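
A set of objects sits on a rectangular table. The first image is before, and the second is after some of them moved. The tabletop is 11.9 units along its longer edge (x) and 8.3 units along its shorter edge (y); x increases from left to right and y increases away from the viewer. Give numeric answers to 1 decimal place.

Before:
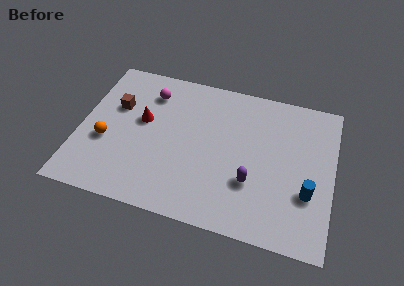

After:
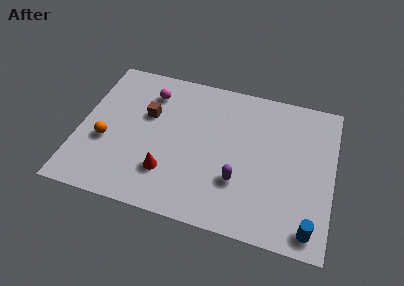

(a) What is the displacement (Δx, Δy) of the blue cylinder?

(0.2, -1.8)

From the two frames, the blue cylinder sits at roughly (10.8, 2.8) before and (11.0, 1.0) after.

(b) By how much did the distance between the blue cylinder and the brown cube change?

-0.6

The distance was about 9.5 in the first image and 8.9 in the second, so they moved 0.6 units closer together.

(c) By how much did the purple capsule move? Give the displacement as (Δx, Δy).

(-0.6, -0.1)

The purple capsule started near (8.2, 2.7) and ended near (7.6, 2.6).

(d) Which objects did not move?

the magenta sphere and the orange sphere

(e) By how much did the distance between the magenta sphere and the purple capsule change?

-0.4

Before: roughly 6.4 units apart; after: 6.0. That's 0.4 units closer together.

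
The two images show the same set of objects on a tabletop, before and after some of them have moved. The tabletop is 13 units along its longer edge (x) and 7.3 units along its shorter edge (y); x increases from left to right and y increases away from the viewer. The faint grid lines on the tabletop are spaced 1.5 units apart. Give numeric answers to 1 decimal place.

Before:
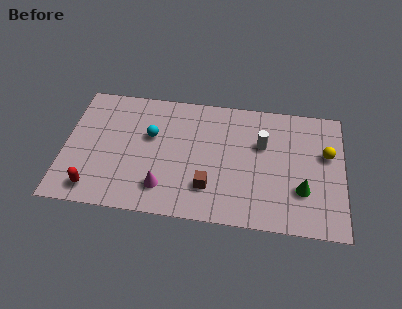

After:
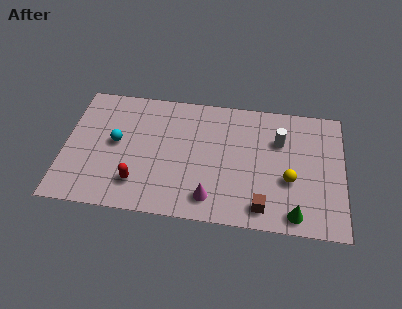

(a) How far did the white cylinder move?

0.9

From (9.2, 4.7) to (10.0, 5.0), the white cylinder covered √(0.8² + 0.3²) ≈ 0.9 units.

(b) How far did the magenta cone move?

2.2

From (4.7, 1.6) to (6.9, 1.3), the magenta cone covered √(2.2² + 0.3²) ≈ 2.2 units.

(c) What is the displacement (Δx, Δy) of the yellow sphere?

(-1.7, -1.7)

The yellow sphere was at about (12.2, 4.5) and moved to about (10.5, 2.8).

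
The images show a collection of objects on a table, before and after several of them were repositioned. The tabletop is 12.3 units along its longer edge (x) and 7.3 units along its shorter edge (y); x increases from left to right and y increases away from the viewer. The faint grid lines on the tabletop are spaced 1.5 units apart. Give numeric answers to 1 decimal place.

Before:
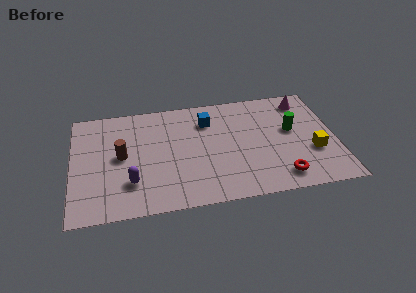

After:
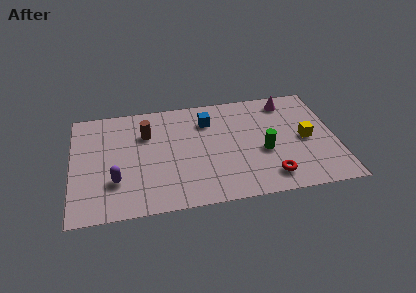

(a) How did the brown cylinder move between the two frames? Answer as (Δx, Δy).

(1.2, 1.3)

From the two frames, the brown cylinder sits at roughly (2.3, 3.8) before and (3.5, 5.1) after.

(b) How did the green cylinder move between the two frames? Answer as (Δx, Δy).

(-1.4, -1.2)

The green cylinder started near (10.3, 4.2) and ended near (8.9, 3.0).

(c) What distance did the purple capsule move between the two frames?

0.7

The purple capsule was near (2.7, 2.0) before and (2.0, 2.2) after, so it travelled √(0.7² + 0.2²) ≈ 0.7 units.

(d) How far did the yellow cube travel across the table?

0.9

The yellow cube moved from about (11.2, 2.6) to (10.9, 3.5), a distance of √(0.3² + 0.9²) ≈ 0.9.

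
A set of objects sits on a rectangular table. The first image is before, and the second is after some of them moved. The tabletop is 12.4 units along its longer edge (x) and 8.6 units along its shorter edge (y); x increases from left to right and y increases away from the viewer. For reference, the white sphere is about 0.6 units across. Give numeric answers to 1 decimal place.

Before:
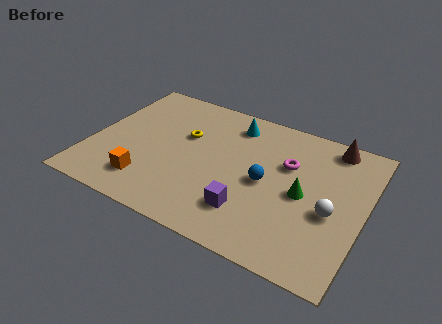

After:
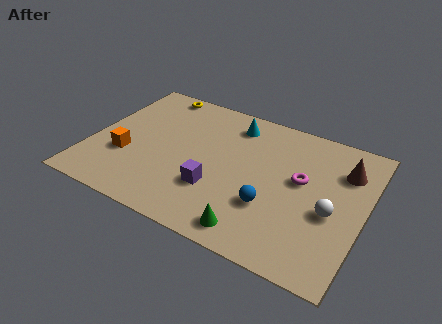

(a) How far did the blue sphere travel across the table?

1.4

The blue sphere was near (8.0, 4.1) before and (8.4, 2.8) after, so it travelled √(0.4² + 1.3²) ≈ 1.4 units.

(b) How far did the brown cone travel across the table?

1.5

The brown cone was near (10.6, 7.6) before and (11.3, 6.3) after, so it travelled √(0.7² + 1.3²) ≈ 1.5 units.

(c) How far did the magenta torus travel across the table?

1.0

The magenta torus was near (8.8, 5.6) before and (9.5, 4.9) after, so it travelled √(0.7² + 0.7²) ≈ 1.0 units.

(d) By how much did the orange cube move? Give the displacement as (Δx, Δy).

(-1.2, 1.2)

The orange cube was at about (2.9, 1.8) and moved to about (1.7, 3.0).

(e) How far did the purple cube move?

1.7

The purple cube was near (7.5, 2.1) before and (5.9, 2.7) after, so it travelled √(1.6² + 0.6²) ≈ 1.7 units.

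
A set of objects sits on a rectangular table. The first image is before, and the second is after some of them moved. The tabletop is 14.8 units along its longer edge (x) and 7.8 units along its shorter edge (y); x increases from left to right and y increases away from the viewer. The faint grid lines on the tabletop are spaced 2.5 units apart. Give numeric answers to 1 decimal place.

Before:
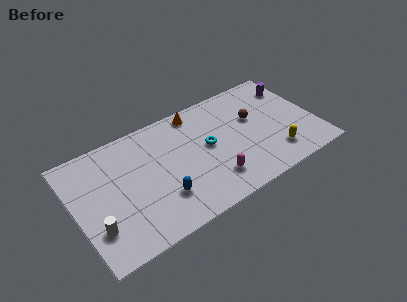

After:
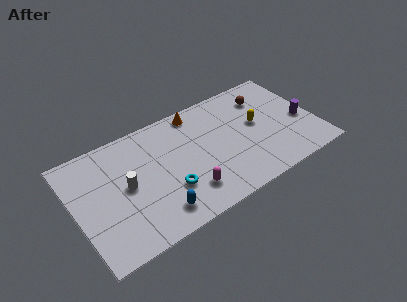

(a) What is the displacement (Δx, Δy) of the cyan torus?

(-2.7, -1.7)

The cyan torus was at about (8.2, 4.2) and moved to about (5.5, 2.5).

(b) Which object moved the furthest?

the cyan torus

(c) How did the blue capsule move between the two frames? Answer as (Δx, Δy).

(-0.4, -0.8)

From the two frames, the blue capsule sits at roughly (5.0, 2.2) before and (4.6, 1.4) after.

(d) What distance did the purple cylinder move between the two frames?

2.7

The purple cylinder moved from about (13.9, 6.0) to (14.0, 3.3), a distance of √(0.1² + 2.7²) ≈ 2.7.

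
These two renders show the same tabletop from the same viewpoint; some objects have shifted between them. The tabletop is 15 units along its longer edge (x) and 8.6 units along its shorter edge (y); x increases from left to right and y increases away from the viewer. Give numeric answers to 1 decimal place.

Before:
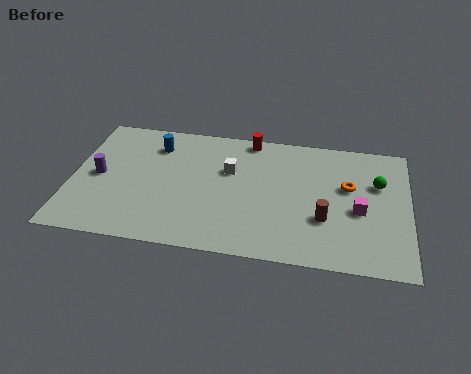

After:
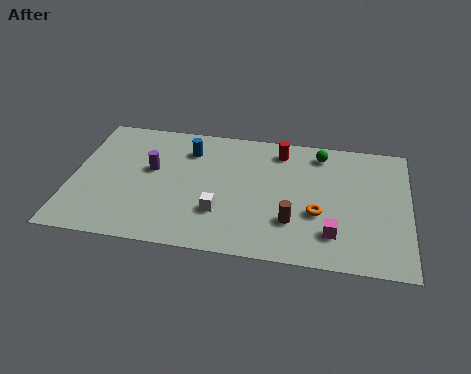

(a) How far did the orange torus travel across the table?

2.4

The orange torus was near (12.3, 5.2) before and (11.0, 3.2) after, so it travelled √(1.3² + 2.0²) ≈ 2.4 units.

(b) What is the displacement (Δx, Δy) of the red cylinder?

(1.4, -0.6)

The red cylinder started near (7.8, 7.8) and ended near (9.2, 7.2).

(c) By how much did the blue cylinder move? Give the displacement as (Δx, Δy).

(1.5, -0.1)

The blue cylinder was at about (3.6, 6.7) and moved to about (5.1, 6.6).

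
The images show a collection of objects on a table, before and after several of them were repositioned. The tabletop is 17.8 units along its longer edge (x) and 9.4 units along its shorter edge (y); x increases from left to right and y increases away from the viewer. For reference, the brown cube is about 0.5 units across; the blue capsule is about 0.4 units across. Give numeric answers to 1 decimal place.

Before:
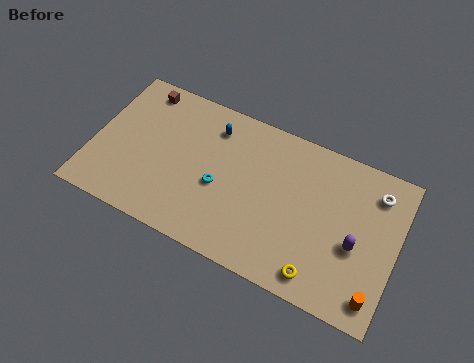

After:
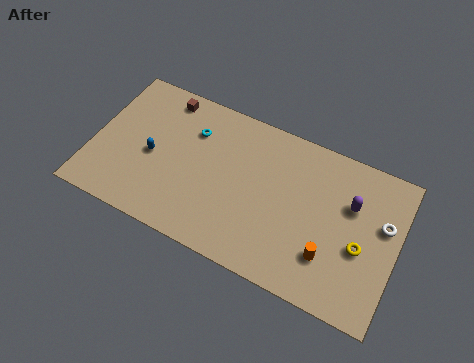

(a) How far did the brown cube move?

1.4

The brown cube moved from about (2.3, 8.2) to (3.7, 8.2), a distance of √(1.4² + 0.0²) ≈ 1.4.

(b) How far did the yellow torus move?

3.3

The yellow torus was near (13.7, 1.3) before and (15.8, 3.9) after, so it travelled √(2.1² + 2.6²) ≈ 3.3 units.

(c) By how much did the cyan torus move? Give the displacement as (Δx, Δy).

(-1.9, 2.8)

The cyan torus was at about (7.5, 4.0) and moved to about (5.6, 6.8).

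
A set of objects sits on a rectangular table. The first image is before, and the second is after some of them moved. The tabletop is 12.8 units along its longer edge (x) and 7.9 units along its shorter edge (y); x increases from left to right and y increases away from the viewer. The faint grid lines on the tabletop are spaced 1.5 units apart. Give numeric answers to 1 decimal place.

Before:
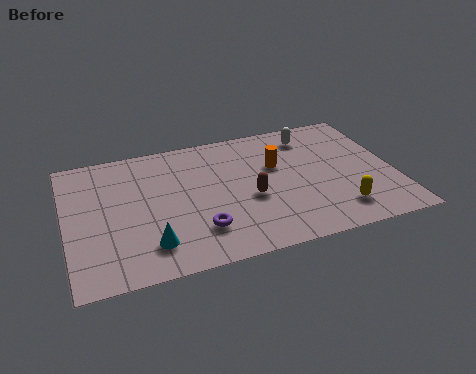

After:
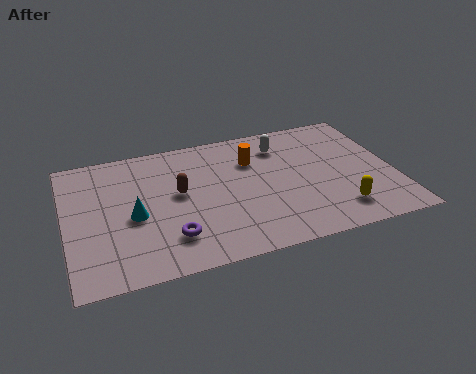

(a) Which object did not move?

the yellow capsule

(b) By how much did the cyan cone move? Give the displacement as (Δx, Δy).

(-0.5, 1.8)

The cyan cone started near (3.1, 1.7) and ended near (2.6, 3.5).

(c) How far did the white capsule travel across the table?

1.2

From (9.8, 6.5) to (8.6, 6.2), the white capsule covered √(1.2² + 0.3²) ≈ 1.2 units.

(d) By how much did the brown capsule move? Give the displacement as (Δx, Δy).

(-2.7, 1.1)

The brown capsule started near (7.1, 3.3) and ended near (4.4, 4.4).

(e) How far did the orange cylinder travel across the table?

1.1

The orange cylinder moved from about (8.3, 5.0) to (7.4, 5.6), a distance of √(0.9² + 0.6²) ≈ 1.1.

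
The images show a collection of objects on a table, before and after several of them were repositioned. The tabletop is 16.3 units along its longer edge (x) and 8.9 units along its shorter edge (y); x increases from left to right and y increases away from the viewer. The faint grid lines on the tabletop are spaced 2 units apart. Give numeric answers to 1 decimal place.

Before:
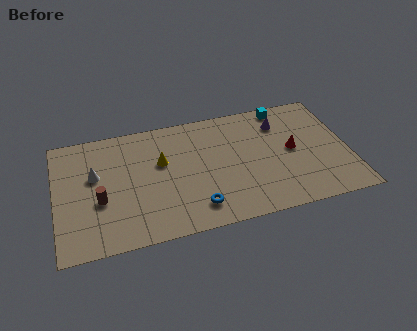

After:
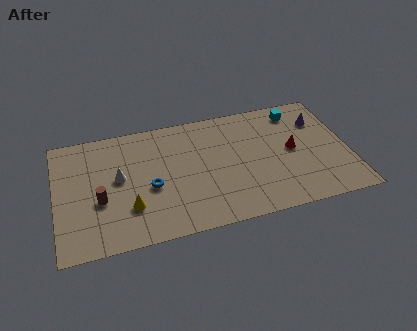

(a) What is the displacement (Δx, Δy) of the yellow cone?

(-1.9, -2.9)

From the two frames, the yellow cone sits at roughly (5.9, 5.5) before and (4.0, 2.6) after.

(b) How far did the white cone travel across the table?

1.4

The white cone moved from about (2.2, 5.4) to (3.5, 4.9), a distance of √(1.3² + 0.5²) ≈ 1.4.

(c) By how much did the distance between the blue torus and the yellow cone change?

-2.5

The distance was about 4.2 in the first image and 1.7 in the second, so they moved 2.5 units closer together.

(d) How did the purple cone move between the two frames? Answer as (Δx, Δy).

(2.2, -0.3)

From the two frames, the purple cone sits at roughly (12.7, 6.8) before and (14.9, 6.5) after.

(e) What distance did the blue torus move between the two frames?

3.2

From (7.6, 1.7) to (5.2, 3.8), the blue torus covered √(2.4² + 2.1²) ≈ 3.2 units.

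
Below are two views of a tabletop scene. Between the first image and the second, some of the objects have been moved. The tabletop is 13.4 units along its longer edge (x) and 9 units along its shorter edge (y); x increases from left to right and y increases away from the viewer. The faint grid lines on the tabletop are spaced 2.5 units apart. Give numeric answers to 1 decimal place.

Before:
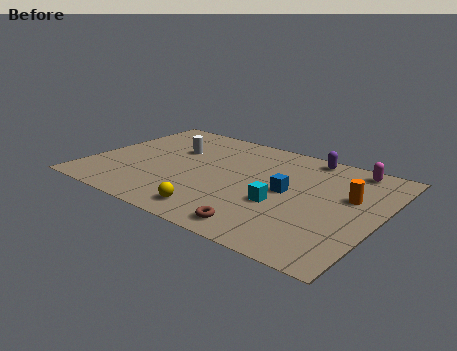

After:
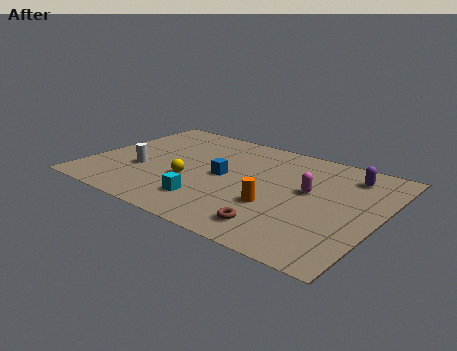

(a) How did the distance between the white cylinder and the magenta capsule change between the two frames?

-0.6

The distance was about 8.4 in the first image and 7.8 in the second, so they moved 0.6 units closer together.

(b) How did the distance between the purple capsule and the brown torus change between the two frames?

-0.8

They were about 7.0 units apart before and 6.2 after — 0.8 units closer together.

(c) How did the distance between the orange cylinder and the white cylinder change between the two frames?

-2.0

They were about 8.4 units apart before and 6.4 after — 2.0 units closer together.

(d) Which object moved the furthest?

the orange cylinder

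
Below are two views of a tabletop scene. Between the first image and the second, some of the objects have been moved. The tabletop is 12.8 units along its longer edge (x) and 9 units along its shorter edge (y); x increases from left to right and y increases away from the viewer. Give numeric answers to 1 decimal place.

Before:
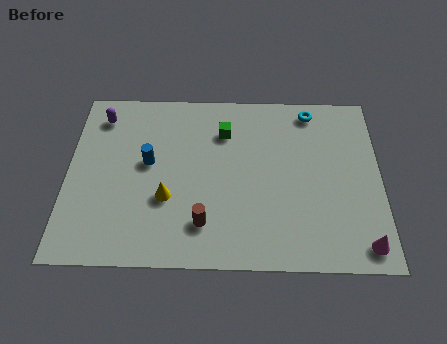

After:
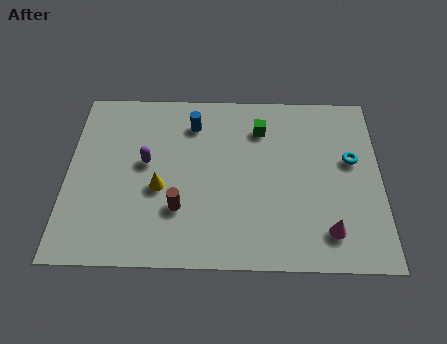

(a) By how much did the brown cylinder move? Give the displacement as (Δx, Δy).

(-1.0, 0.7)

The brown cylinder was at about (5.6, 2.0) and moved to about (4.6, 2.7).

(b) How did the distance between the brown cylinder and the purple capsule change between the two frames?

-4.2

They were about 6.9 units apart before and 2.7 after — 4.2 units closer together.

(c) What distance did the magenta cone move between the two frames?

1.5

The magenta cone was near (12.0, 1.1) before and (10.6, 1.7) after, so it travelled √(1.4² + 0.6²) ≈ 1.5 units.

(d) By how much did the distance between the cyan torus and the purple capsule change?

-0.3

They were about 8.7 units apart before and 8.4 after — 0.3 units closer together.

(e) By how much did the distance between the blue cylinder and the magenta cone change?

-1.8

The distance was about 9.5 in the first image and 7.7 in the second, so they moved 1.8 units closer together.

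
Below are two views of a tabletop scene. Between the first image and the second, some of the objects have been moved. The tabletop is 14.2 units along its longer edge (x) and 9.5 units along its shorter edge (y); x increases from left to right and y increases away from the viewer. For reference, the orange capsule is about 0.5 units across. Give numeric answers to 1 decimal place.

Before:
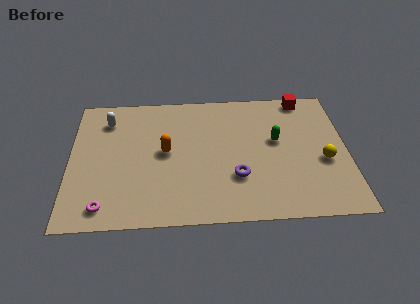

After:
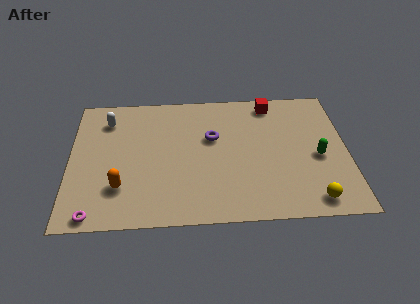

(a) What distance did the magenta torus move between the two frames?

0.7

The magenta torus moved from about (1.8, 1.3) to (1.3, 0.8), a distance of √(0.5² + 0.5²) ≈ 0.7.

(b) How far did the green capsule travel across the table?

2.5

From (10.6, 5.5) to (12.7, 4.2), the green capsule covered √(2.1² + 1.3²) ≈ 2.5 units.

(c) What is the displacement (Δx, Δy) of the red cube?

(-1.7, -0.3)

From the two frames, the red cube sits at roughly (12.1, 8.6) before and (10.4, 8.3) after.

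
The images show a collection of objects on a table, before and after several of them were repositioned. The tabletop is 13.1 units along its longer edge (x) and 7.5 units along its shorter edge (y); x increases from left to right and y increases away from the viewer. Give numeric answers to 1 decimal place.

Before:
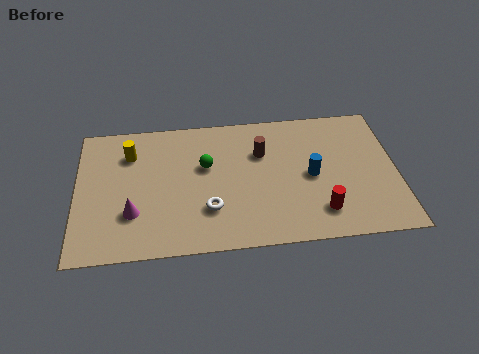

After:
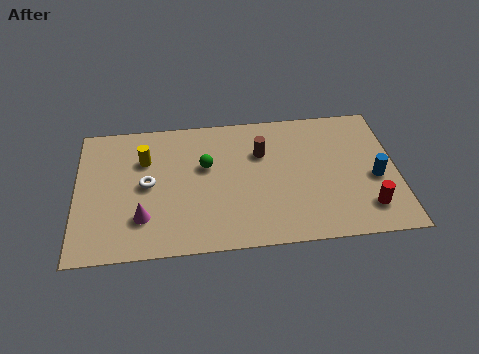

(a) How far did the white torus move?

3.0

The white torus was near (5.4, 2.2) before and (2.9, 3.8) after, so it travelled √(2.5² + 1.6²) ≈ 3.0 units.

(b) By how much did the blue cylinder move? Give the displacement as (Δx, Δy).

(2.6, -0.4)

From the two frames, the blue cylinder sits at roughly (9.6, 3.6) before and (12.2, 3.2) after.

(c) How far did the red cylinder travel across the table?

1.9

The red cylinder was near (9.9, 1.6) before and (11.8, 1.6) after, so it travelled √(1.9² + 0.0²) ≈ 1.9 units.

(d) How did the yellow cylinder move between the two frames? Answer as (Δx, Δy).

(0.6, -0.4)

The yellow cylinder started near (2.2, 5.6) and ended near (2.8, 5.2).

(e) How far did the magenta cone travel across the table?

0.5

The magenta cone moved from about (2.3, 2.3) to (2.7, 2.0), a distance of √(0.4² + 0.3²) ≈ 0.5.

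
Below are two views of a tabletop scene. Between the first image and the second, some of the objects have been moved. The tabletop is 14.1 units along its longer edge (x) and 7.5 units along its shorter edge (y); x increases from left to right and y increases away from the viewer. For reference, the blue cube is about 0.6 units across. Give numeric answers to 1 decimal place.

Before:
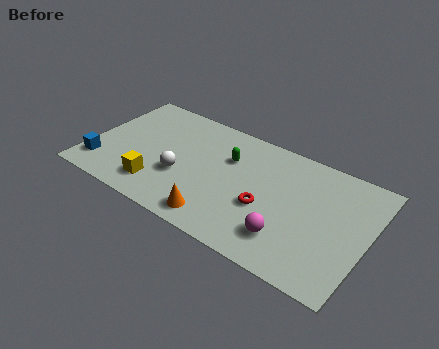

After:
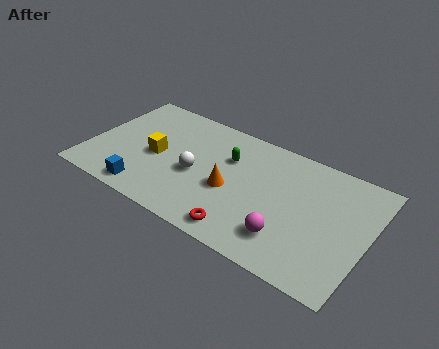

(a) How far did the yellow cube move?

1.9

From (3.8, 1.6) to (3.4, 3.5), the yellow cube covered √(0.4² + 1.9²) ≈ 1.9 units.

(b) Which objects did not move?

the magenta sphere and the green capsule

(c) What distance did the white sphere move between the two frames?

0.9

The white sphere moved from about (4.8, 2.8) to (5.5, 3.3), a distance of √(0.7² + 0.5²) ≈ 0.9.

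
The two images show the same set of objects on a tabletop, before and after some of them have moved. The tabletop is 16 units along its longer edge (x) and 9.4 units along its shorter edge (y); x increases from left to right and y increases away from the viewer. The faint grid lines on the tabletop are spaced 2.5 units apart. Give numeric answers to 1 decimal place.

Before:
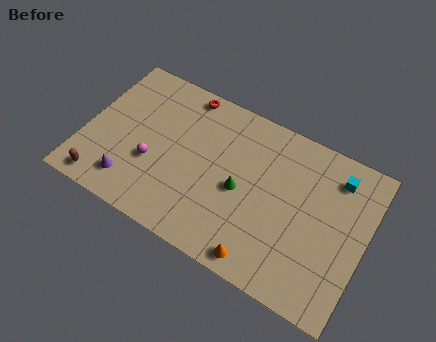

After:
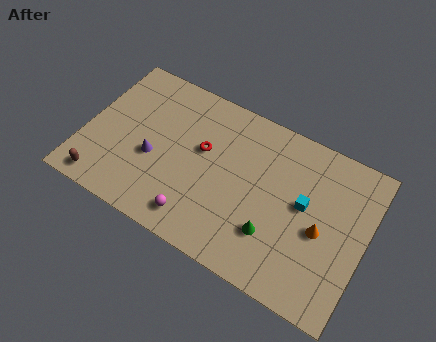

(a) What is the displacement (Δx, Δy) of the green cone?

(2.1, -1.6)

The green cone was at about (9.0, 4.3) and moved to about (11.1, 2.7).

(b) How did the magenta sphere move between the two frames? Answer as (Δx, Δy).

(2.9, -2.0)

From the two frames, the magenta sphere sits at roughly (4.0, 3.5) before and (6.9, 1.5) after.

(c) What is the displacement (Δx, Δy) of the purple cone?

(1.0, 2.0)

The purple cone started near (3.0, 1.8) and ended near (4.0, 3.8).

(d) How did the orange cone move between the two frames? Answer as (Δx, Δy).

(2.9, 3.2)

The orange cone was at about (10.7, 1.0) and moved to about (13.6, 4.2).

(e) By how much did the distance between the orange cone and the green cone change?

-0.8

They were about 3.7 units apart before and 2.9 after — 0.8 units closer together.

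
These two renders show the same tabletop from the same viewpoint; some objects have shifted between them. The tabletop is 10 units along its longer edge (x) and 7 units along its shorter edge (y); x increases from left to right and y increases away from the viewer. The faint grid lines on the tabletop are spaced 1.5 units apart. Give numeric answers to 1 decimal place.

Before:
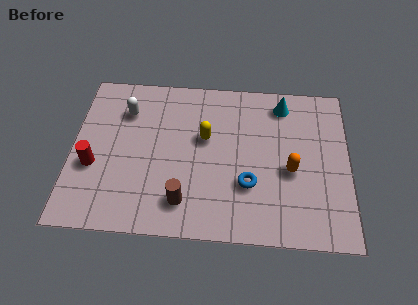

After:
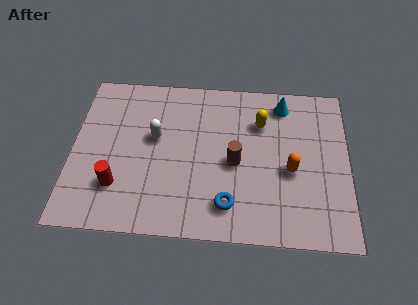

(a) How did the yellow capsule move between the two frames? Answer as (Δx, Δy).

(2.0, 0.8)

The yellow capsule was at about (4.8, 4.2) and moved to about (6.8, 5.0).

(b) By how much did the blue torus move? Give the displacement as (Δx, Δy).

(-0.7, -0.9)

The blue torus started near (6.4, 2.3) and ended near (5.7, 1.4).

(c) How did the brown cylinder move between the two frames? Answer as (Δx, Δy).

(1.8, 1.8)

The brown cylinder was at about (4.1, 1.4) and moved to about (5.9, 3.2).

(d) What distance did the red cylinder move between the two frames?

1.2

The red cylinder was near (0.8, 2.7) before and (1.7, 1.9) after, so it travelled √(0.9² + 0.8²) ≈ 1.2 units.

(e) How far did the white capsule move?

1.6

The white capsule was near (1.9, 5.2) before and (3.0, 4.1) after, so it travelled √(1.1² + 1.1²) ≈ 1.6 units.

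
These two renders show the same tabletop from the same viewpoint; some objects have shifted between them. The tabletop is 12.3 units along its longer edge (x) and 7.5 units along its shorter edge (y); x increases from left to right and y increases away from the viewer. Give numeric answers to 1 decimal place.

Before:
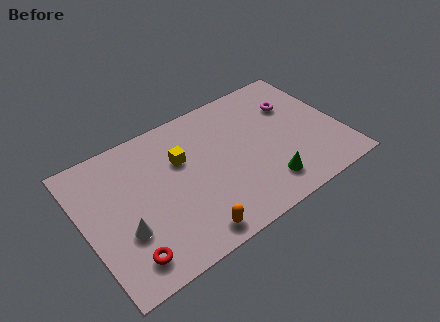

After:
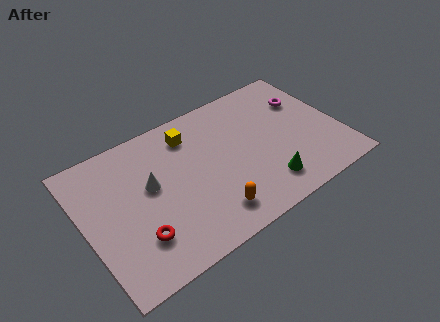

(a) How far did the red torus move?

0.9

The red torus was near (1.6, 1.3) before and (2.2, 2.0) after, so it travelled √(0.6² + 0.7²) ≈ 0.9 units.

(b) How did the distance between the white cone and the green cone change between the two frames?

-0.9

They were about 6.7 units apart before and 5.8 after — 0.9 units closer together.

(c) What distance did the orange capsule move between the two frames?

1.2

From (4.5, 0.9) to (5.6, 1.4), the orange capsule covered √(1.1² + 0.5²) ≈ 1.2 units.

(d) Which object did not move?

the green cone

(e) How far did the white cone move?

2.3

The white cone moved from about (1.7, 2.6) to (3.2, 4.3), a distance of √(1.5² + 1.7²) ≈ 2.3.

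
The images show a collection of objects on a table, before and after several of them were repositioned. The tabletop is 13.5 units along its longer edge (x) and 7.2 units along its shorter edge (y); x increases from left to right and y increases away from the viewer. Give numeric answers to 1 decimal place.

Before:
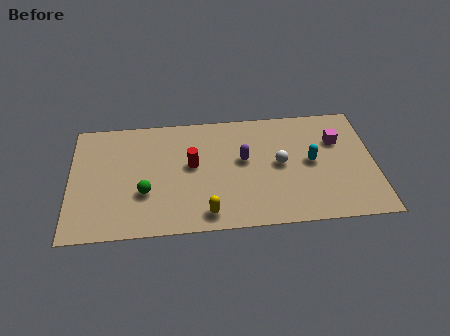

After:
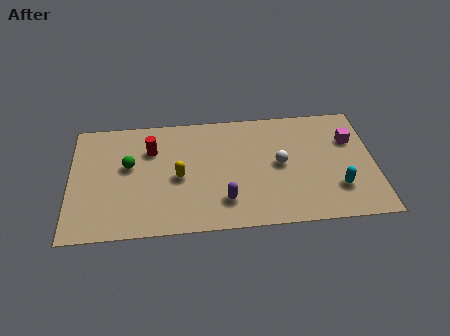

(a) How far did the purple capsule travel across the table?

2.6

From (7.7, 4.1) to (6.8, 1.7), the purple capsule covered √(0.9² + 2.4²) ≈ 2.6 units.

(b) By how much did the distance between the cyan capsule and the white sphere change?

+1.6

The distance was about 1.4 in the first image and 3.0 in the second, so they moved 1.6 units further apart.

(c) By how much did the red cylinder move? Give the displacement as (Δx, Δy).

(-1.8, 1.1)

The red cylinder started near (5.4, 4.0) and ended near (3.6, 5.1).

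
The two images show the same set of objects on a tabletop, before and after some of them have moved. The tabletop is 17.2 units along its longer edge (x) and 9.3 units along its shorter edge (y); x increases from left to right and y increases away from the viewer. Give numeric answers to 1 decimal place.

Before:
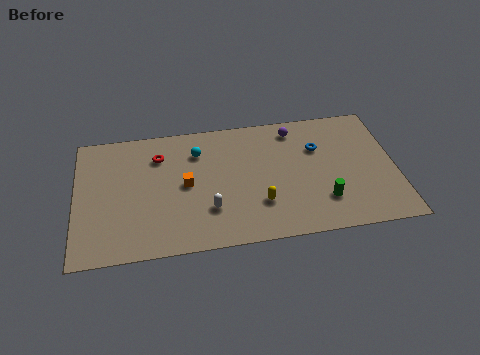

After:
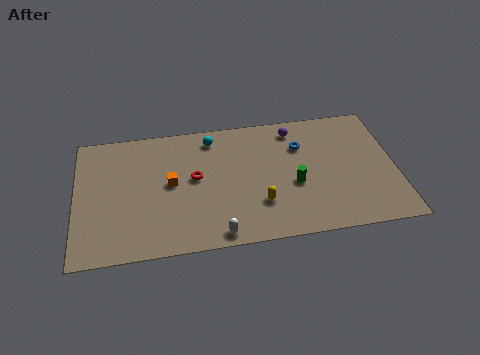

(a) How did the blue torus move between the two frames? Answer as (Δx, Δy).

(-0.9, 0.3)

The blue torus started near (13.1, 6.3) and ended near (12.2, 6.6).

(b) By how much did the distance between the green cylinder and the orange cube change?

-1.0

Before: roughly 7.7 units apart; after: 6.7. That's 1.0 units closer together.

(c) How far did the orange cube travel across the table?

0.8

The orange cube moved from about (5.9, 4.7) to (5.1, 4.9), a distance of √(0.8² + 0.2²) ≈ 0.8.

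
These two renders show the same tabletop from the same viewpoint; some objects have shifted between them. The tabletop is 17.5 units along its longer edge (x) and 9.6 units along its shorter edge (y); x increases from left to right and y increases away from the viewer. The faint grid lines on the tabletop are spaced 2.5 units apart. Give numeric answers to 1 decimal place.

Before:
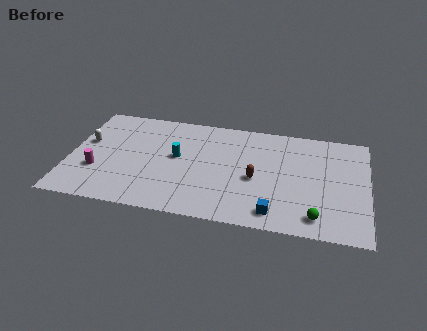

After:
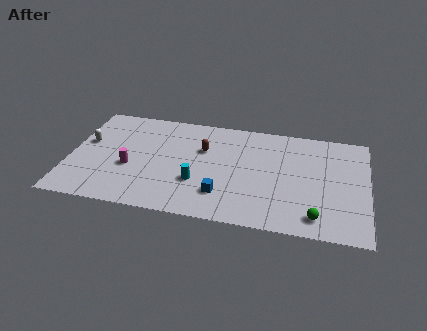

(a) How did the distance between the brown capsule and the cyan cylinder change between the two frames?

-1.7

The distance was about 4.8 in the first image and 3.1 in the second, so they moved 1.7 units closer together.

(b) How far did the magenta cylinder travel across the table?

2.0

The magenta cylinder was near (1.7, 3.2) before and (3.6, 3.8) after, so it travelled √(1.9² + 0.6²) ≈ 2.0 units.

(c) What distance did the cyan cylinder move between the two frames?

2.5

The cyan cylinder moved from about (6.3, 5.3) to (7.6, 3.2), a distance of √(1.3² + 2.1²) ≈ 2.5.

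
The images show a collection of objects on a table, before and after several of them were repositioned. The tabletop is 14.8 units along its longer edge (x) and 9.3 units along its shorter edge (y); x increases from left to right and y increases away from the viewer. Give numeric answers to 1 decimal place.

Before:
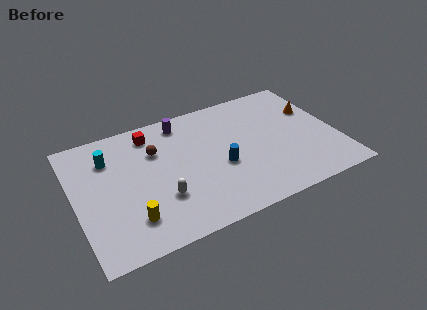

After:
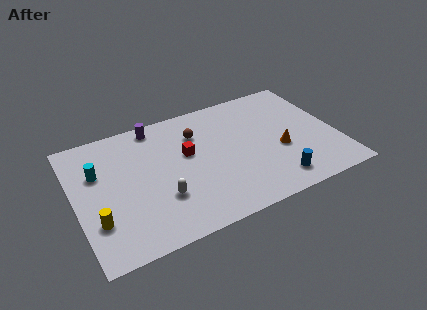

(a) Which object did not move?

the white capsule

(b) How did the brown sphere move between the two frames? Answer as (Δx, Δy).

(2.4, 0.4)

The brown sphere started near (4.7, 6.4) and ended near (7.1, 6.8).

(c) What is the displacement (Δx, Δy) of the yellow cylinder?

(-1.8, 0.6)

The yellow cylinder started near (2.8, 2.1) and ended near (1.0, 2.7).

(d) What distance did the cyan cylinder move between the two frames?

1.1

The cyan cylinder was near (2.1, 6.9) before and (1.4, 6.1) after, so it travelled √(0.7² + 0.8²) ≈ 1.1 units.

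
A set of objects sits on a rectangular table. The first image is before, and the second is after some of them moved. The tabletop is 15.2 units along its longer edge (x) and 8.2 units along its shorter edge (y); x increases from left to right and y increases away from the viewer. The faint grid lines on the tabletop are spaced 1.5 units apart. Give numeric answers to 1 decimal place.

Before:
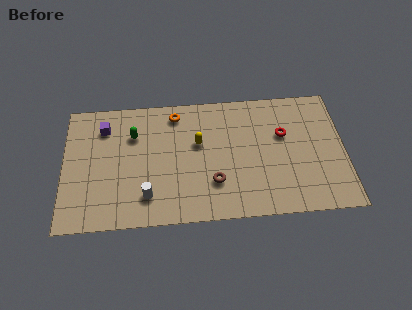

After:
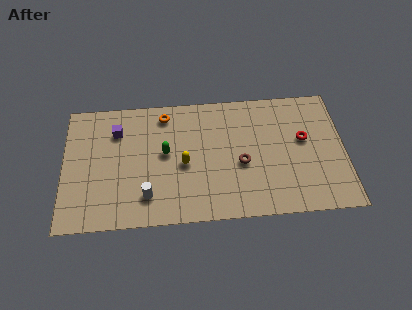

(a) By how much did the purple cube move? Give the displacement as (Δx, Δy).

(0.7, -0.3)

From the two frames, the purple cube sits at roughly (2.2, 6.4) before and (2.9, 6.1) after.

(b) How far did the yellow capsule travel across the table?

1.5

From (7.3, 5.0) to (6.5, 3.7), the yellow capsule covered √(0.8² + 1.3²) ≈ 1.5 units.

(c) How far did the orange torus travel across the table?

0.6

From (6.1, 7.0) to (5.5, 7.0), the orange torus covered √(0.6² + 0.0²) ≈ 0.6 units.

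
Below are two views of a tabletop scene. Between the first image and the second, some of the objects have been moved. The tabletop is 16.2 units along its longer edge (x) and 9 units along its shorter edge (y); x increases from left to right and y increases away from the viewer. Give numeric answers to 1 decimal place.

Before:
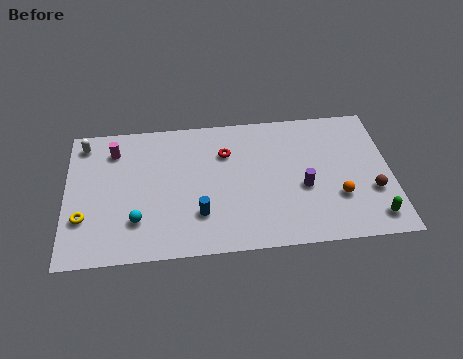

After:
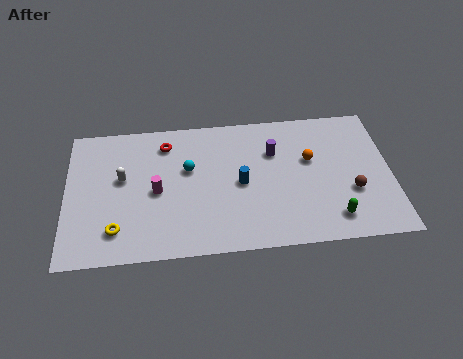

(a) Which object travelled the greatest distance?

the cyan sphere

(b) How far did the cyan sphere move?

4.0

From (3.5, 2.4) to (6.1, 5.5), the cyan sphere covered √(2.6² + 3.1²) ≈ 4.0 units.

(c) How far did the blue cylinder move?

2.8

From (6.6, 2.5) to (8.7, 4.3), the blue cylinder covered √(2.1² + 1.8²) ≈ 2.8 units.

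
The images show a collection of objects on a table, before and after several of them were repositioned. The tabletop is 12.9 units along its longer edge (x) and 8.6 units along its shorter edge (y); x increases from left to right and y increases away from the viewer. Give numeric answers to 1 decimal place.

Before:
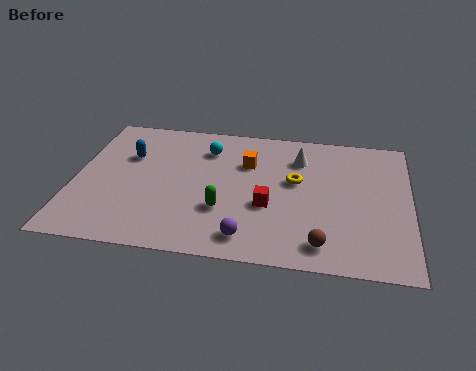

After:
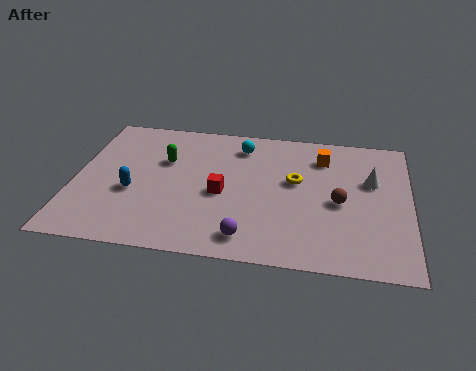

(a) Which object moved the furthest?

the green capsule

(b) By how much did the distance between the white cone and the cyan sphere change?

+1.7

They were about 3.6 units apart before and 5.3 after — 1.7 units further apart.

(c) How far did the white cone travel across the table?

3.0

The white cone was near (8.6, 6.5) before and (11.4, 5.4) after, so it travelled √(2.8² + 1.1²) ≈ 3.0 units.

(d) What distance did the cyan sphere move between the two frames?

1.4

The cyan sphere was near (5.0, 6.6) before and (6.3, 7.0) after, so it travelled √(1.3² + 0.4²) ≈ 1.4 units.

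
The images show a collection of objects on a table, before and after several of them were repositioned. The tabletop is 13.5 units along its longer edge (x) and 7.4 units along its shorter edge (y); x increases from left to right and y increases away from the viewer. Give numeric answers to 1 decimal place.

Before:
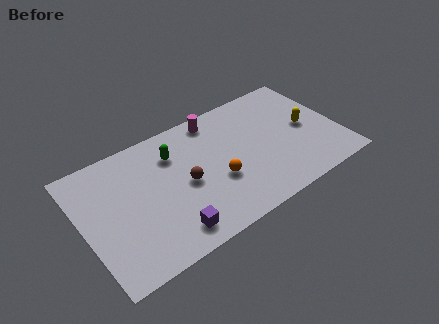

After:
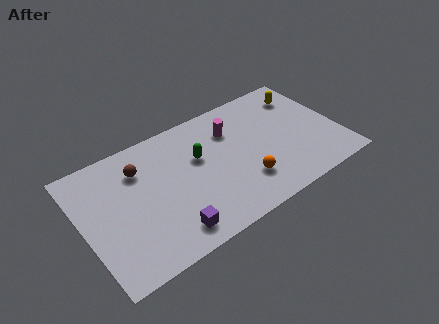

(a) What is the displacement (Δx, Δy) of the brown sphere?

(-2.1, 2.0)

The brown sphere was at about (5.3, 3.5) and moved to about (3.2, 5.5).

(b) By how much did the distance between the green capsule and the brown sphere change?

+1.1

Before: roughly 2.0 units apart; after: 3.1. That's 1.1 units further apart.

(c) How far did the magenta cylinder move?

1.3

The magenta cylinder was near (7.4, 6.5) before and (8.1, 5.4) after, so it travelled √(0.7² + 1.1²) ≈ 1.3 units.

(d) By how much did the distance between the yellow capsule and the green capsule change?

-1.1

Before: roughly 7.1 units apart; after: 6.0. That's 1.1 units closer together.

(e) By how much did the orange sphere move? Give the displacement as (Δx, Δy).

(1.3, -0.8)

The orange sphere was at about (6.9, 2.8) and moved to about (8.2, 2.0).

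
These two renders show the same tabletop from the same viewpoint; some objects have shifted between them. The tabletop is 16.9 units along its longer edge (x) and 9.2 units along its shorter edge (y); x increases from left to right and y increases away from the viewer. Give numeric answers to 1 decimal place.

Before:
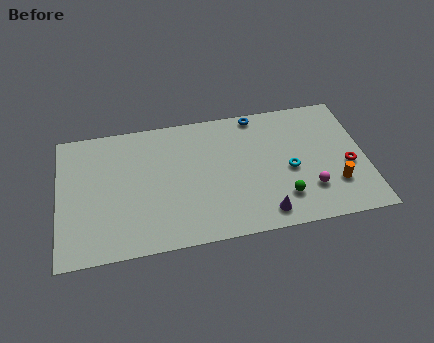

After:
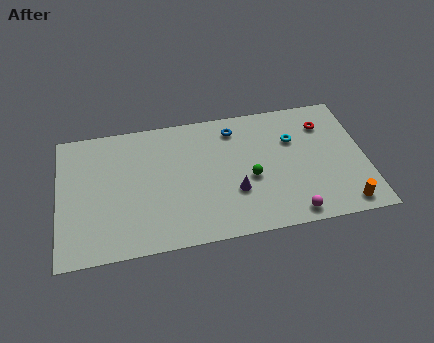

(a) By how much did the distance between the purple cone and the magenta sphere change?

+0.8

The distance was about 2.9 in the first image and 3.7 in the second, so they moved 0.8 units further apart.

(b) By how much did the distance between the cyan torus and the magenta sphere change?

+3.3

The distance was about 1.9 in the first image and 5.2 in the second, so they moved 3.3 units further apart.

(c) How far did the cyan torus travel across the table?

2.1

The cyan torus was near (12.7, 4.1) before and (13.0, 6.2) after, so it travelled √(0.3² + 2.1²) ≈ 2.1 units.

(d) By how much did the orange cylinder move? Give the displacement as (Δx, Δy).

(0.4, -1.5)

The orange cylinder started near (15.1, 2.6) and ended near (15.5, 1.1).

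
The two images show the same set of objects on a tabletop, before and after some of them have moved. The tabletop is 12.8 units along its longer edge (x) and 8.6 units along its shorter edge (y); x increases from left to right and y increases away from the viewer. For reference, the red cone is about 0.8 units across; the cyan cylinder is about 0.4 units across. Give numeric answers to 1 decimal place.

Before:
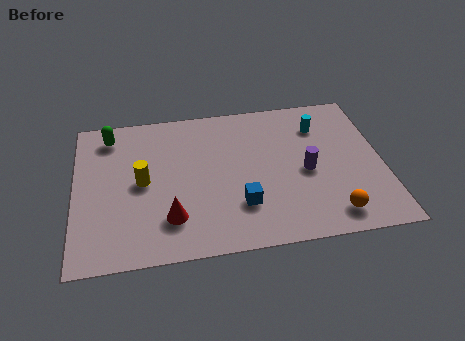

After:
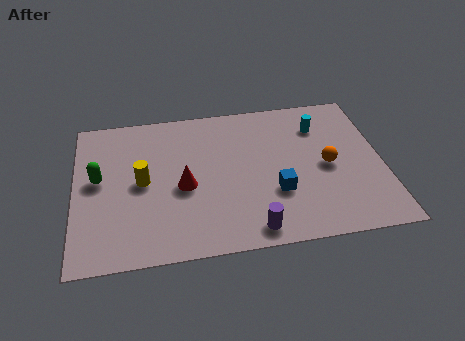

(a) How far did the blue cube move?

1.6

The blue cube moved from about (6.8, 2.4) to (8.3, 2.9), a distance of √(1.5² + 0.5²) ≈ 1.6.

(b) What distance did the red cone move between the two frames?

1.8

The red cone was near (3.9, 2.1) before and (4.5, 3.8) after, so it travelled √(0.6² + 1.7²) ≈ 1.8 units.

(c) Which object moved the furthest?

the purple cylinder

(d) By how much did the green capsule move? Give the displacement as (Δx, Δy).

(-0.5, -2.5)

The green capsule was at about (1.5, 7.2) and moved to about (1.0, 4.7).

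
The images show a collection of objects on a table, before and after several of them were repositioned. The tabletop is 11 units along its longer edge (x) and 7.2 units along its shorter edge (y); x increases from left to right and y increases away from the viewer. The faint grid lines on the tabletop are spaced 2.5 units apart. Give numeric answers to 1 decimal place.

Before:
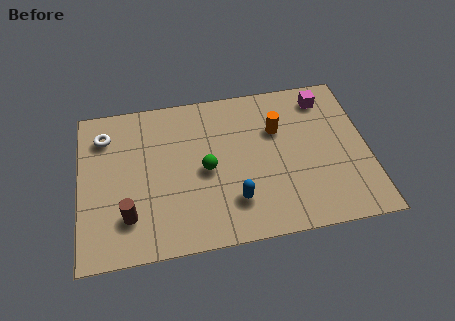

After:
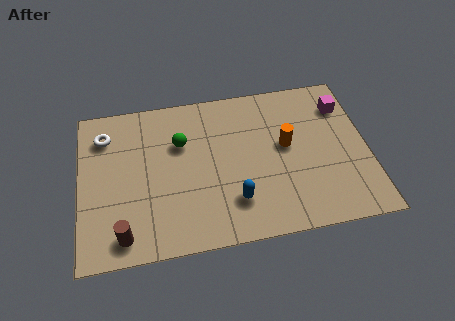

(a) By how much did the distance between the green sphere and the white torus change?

-1.4

They were about 4.4 units apart before and 3.0 after — 1.4 units closer together.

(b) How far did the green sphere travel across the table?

1.7

The green sphere moved from about (4.8, 3.4) to (3.9, 4.8), a distance of √(0.9² + 1.4²) ≈ 1.7.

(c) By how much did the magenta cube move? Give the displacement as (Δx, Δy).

(0.7, -0.5)

The magenta cube started near (9.5, 6.0) and ended near (10.2, 5.5).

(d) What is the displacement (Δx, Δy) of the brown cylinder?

(-0.2, -0.8)

The brown cylinder was at about (1.8, 1.8) and moved to about (1.6, 1.0).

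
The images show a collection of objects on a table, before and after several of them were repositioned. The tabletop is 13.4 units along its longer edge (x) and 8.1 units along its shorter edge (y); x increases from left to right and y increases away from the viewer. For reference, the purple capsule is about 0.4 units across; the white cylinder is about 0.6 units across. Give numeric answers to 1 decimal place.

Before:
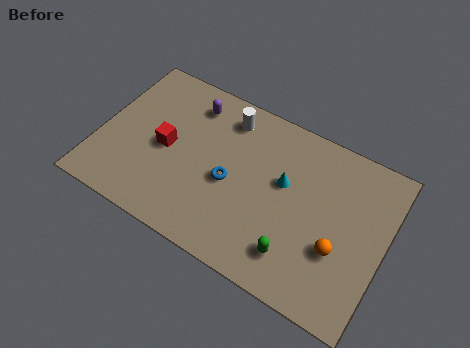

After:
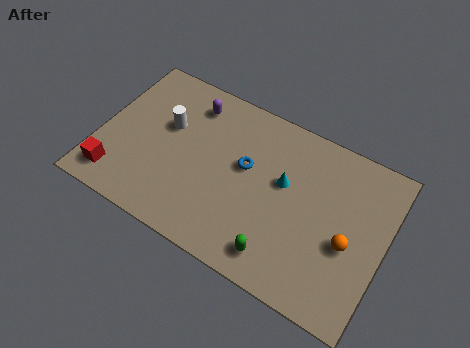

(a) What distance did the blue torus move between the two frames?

1.3

The blue torus moved from about (6.2, 3.6) to (6.8, 4.7), a distance of √(0.6² + 1.1²) ≈ 1.3.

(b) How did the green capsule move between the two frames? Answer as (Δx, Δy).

(-0.7, -0.4)

From the two frames, the green capsule sits at roughly (9.6, 1.7) before and (8.9, 1.3) after.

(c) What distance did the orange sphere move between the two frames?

0.6

From (11.4, 2.9) to (11.8, 3.4), the orange sphere covered √(0.4² + 0.5²) ≈ 0.6 units.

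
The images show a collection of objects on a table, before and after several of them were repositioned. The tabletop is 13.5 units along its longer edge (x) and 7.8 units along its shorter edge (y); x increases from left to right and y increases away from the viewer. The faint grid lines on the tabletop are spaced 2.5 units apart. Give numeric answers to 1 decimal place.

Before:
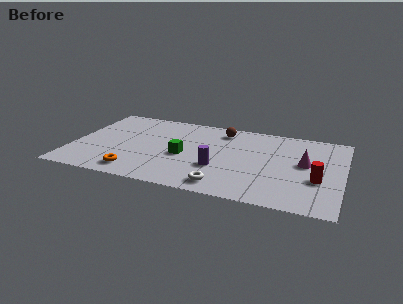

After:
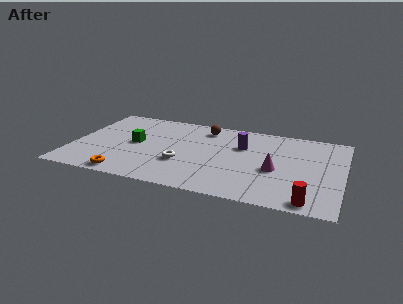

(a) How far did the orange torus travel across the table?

0.6

The orange torus was near (3.4, 1.2) before and (3.0, 0.8) after, so it travelled √(0.4² + 0.4²) ≈ 0.6 units.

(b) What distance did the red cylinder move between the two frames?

2.1

The red cylinder was near (12.3, 2.9) before and (12.0, 0.8) after, so it travelled √(0.3² + 2.1²) ≈ 2.1 units.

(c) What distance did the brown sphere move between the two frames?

0.9

The brown sphere moved from about (7.3, 6.5) to (6.4, 6.5), a distance of √(0.9² + 0.0²) ≈ 0.9.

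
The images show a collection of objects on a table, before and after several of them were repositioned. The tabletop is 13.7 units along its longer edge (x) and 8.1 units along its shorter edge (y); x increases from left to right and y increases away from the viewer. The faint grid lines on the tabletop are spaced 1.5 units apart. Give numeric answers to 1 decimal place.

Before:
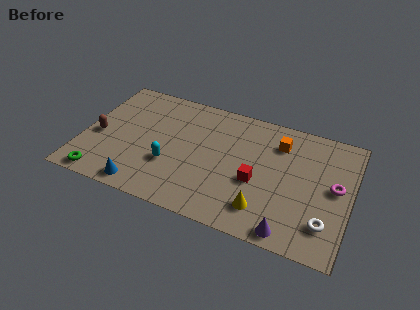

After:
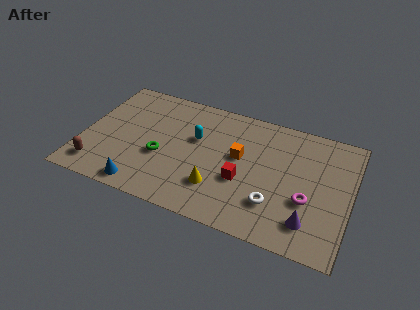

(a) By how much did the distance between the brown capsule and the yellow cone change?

-2.7

Before: roughly 8.9 units apart; after: 6.2. That's 2.7 units closer together.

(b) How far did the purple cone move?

1.3

From (10.9, 0.8) to (11.8, 1.7), the purple cone covered √(0.9² + 0.9²) ≈ 1.3 units.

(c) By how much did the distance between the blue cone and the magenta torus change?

-1.6

They were about 10.1 units apart before and 8.5 after — 1.6 units closer together.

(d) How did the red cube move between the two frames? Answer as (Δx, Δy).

(-0.7, -0.2)

From the two frames, the red cube sits at roughly (9.0, 3.3) before and (8.3, 3.1) after.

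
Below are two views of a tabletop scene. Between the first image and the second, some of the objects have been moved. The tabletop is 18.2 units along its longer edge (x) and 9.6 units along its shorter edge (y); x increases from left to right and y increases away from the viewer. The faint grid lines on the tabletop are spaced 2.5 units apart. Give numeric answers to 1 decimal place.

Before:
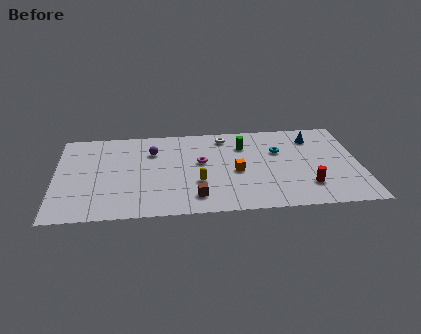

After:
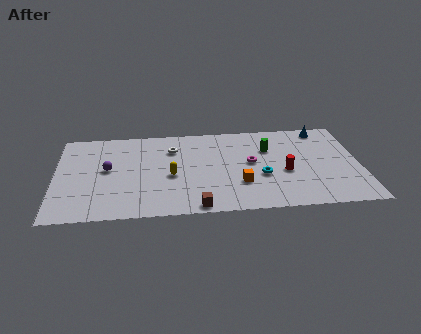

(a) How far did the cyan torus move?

2.8

The cyan torus moved from about (13.4, 6.3) to (12.3, 3.7), a distance of √(1.1² + 2.6²) ≈ 2.8.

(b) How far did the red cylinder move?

2.1

The red cylinder was near (15.0, 2.4) before and (13.7, 4.0) after, so it travelled √(1.3² + 1.6²) ≈ 2.1 units.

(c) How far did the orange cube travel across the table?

1.3

From (10.8, 4.3) to (11.0, 3.0), the orange cube covered √(0.2² + 1.3²) ≈ 1.3 units.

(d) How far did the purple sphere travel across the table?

3.2

The purple sphere moved from about (5.8, 6.9) to (3.1, 5.2), a distance of √(2.7² + 1.7²) ≈ 3.2.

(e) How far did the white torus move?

3.4

The white torus moved from about (10.2, 8.2) to (7.0, 7.1), a distance of √(3.2² + 1.1²) ≈ 3.4.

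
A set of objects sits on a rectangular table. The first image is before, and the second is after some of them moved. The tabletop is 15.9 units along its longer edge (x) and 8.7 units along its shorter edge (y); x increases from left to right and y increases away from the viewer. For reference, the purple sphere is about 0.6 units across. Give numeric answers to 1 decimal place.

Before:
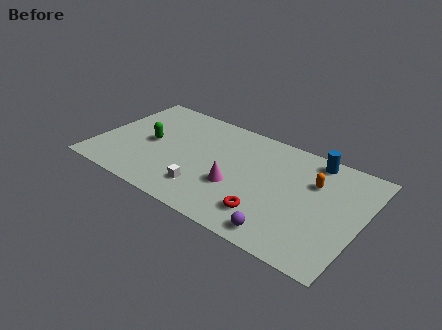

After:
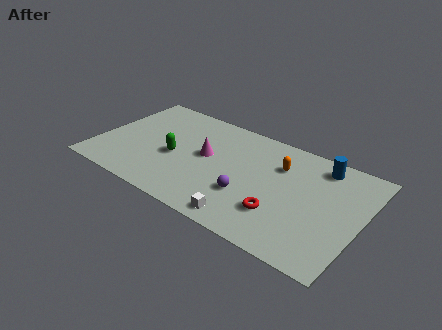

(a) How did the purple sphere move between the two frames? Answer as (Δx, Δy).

(-2.4, 1.8)

From the two frames, the purple sphere sits at roughly (11.8, 1.1) before and (9.4, 2.9) after.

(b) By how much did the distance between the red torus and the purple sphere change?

+0.6

They were about 1.4 units apart before and 2.0 after — 0.6 units further apart.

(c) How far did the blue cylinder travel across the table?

0.6

The blue cylinder moved from about (12.6, 7.7) to (13.1, 7.4), a distance of √(0.5² + 0.3²) ≈ 0.6.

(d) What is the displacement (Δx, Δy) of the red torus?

(0.7, 0.5)

The red torus started near (10.7, 2.0) and ended near (11.4, 2.5).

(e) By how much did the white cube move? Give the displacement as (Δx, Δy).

(2.7, -1.0)

The white cube was at about (6.9, 2.0) and moved to about (9.6, 1.0).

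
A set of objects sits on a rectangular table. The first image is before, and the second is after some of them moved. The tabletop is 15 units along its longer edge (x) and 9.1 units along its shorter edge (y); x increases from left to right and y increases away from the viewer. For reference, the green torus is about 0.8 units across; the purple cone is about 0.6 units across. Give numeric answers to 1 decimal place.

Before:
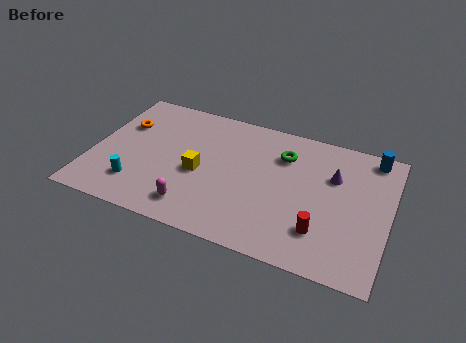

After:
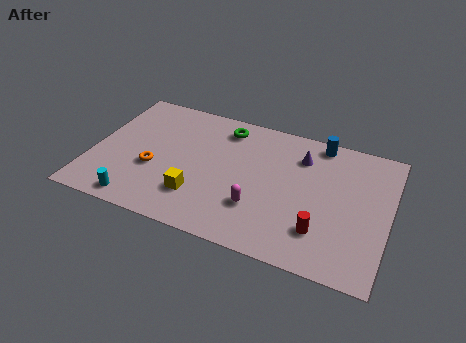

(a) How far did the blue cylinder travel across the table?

2.7

The blue cylinder moved from about (13.9, 8.1) to (11.2, 8.2), a distance of √(2.7² + 0.1²) ≈ 2.7.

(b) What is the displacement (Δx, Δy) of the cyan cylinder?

(0.2, -1.1)

The cyan cylinder was at about (2.5, 2.1) and moved to about (2.7, 1.0).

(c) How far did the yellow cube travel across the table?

1.6

From (5.5, 4.0) to (5.6, 2.4), the yellow cube covered √(0.1² + 1.6²) ≈ 1.6 units.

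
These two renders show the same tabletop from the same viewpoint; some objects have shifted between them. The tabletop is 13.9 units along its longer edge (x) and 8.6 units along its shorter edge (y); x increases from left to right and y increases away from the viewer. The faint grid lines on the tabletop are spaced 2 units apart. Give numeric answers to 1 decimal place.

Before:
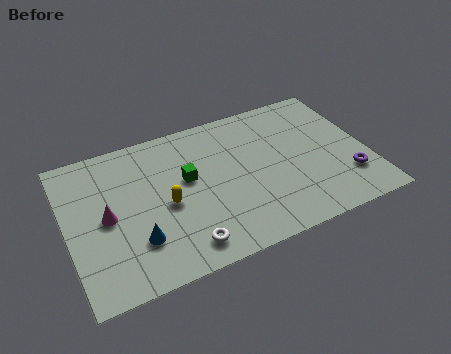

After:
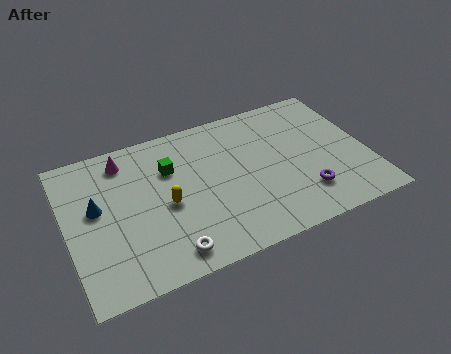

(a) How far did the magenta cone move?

3.2

The magenta cone moved from about (1.8, 4.2) to (2.9, 7.2), a distance of √(1.1² + 3.0²) ≈ 3.2.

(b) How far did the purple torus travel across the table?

2.1

The purple torus was near (12.8, 2.3) before and (10.7, 2.1) after, so it travelled √(2.1² + 0.2²) ≈ 2.1 units.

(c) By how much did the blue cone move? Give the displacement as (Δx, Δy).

(-1.6, 2.5)

The blue cone was at about (3.0, 2.4) and moved to about (1.4, 4.9).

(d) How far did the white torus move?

0.7

The white torus was near (5.0, 1.3) before and (4.3, 1.2) after, so it travelled √(0.7² + 0.1²) ≈ 0.7 units.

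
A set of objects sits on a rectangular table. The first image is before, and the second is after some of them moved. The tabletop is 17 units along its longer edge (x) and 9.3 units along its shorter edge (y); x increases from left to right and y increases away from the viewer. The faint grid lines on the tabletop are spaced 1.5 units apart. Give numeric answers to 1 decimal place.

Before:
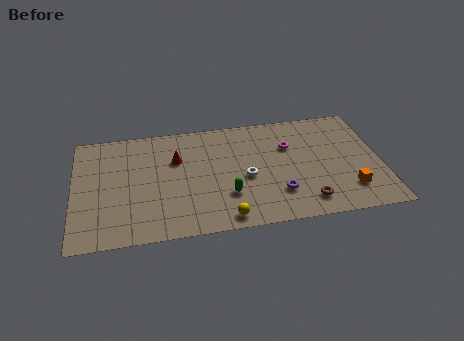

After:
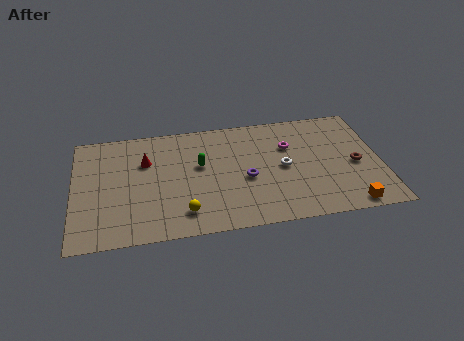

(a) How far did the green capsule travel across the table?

3.0

From (8.4, 2.8) to (7.0, 5.5), the green capsule covered √(1.4² + 2.7²) ≈ 3.0 units.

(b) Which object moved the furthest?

the brown torus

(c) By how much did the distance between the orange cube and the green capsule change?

+2.5

They were about 6.7 units apart before and 9.2 after — 2.5 units further apart.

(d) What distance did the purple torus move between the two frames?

2.3

The purple torus was near (11.2, 2.5) before and (9.5, 4.0) after, so it travelled √(1.7² + 1.5²) ≈ 2.3 units.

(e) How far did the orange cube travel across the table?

1.3

The orange cube was near (15.1, 2.2) before and (15.0, 0.9) after, so it travelled √(0.1² + 1.3²) ≈ 1.3 units.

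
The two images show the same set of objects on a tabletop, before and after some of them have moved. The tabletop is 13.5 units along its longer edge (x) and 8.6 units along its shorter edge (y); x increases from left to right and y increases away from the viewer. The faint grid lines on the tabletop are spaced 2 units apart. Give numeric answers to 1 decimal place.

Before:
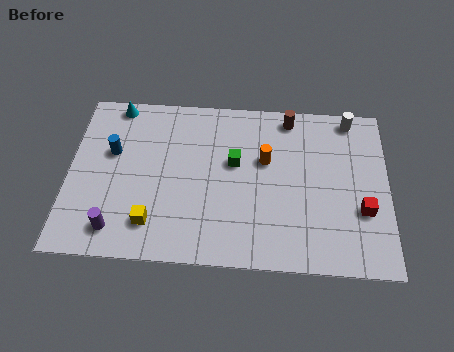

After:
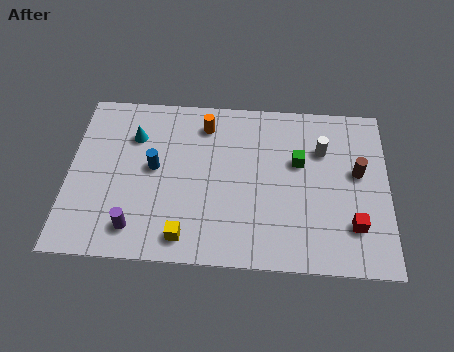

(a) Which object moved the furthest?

the brown cylinder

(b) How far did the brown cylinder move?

4.0

From (9.3, 7.6) to (12.2, 4.9), the brown cylinder covered √(2.9² + 2.7²) ≈ 4.0 units.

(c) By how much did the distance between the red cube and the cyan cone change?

-1.4

The distance was about 11.5 in the first image and 10.1 in the second, so they moved 1.4 units closer together.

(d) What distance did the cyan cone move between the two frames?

1.8

The cyan cone was near (1.9, 7.8) before and (2.7, 6.2) after, so it travelled √(0.8² + 1.6²) ≈ 1.8 units.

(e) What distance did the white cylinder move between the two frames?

2.1

The white cylinder moved from about (11.9, 7.7) to (10.7, 6.0), a distance of √(1.2² + 1.7²) ≈ 2.1.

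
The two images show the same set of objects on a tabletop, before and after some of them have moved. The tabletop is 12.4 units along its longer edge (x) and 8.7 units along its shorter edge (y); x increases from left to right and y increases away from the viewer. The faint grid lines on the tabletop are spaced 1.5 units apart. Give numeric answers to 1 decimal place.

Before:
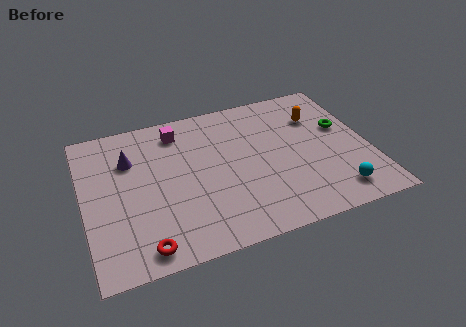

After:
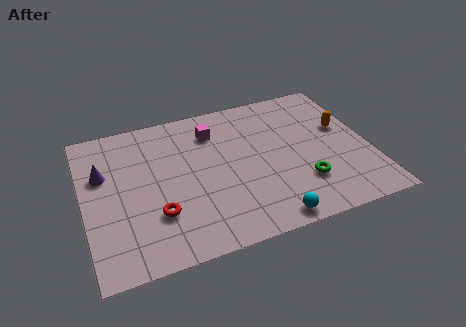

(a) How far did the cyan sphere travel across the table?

3.1

The cyan sphere was near (10.6, 1.4) before and (7.6, 0.8) after, so it travelled √(3.0² + 0.6²) ≈ 3.1 units.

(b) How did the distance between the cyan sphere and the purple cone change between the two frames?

-1.5

The distance was about 9.7 in the first image and 8.2 in the second, so they moved 1.5 units closer together.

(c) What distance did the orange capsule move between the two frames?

1.4

The orange capsule moved from about (10.4, 6.2) to (11.4, 5.2), a distance of √(1.0² + 1.0²) ≈ 1.4.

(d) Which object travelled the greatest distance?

the green torus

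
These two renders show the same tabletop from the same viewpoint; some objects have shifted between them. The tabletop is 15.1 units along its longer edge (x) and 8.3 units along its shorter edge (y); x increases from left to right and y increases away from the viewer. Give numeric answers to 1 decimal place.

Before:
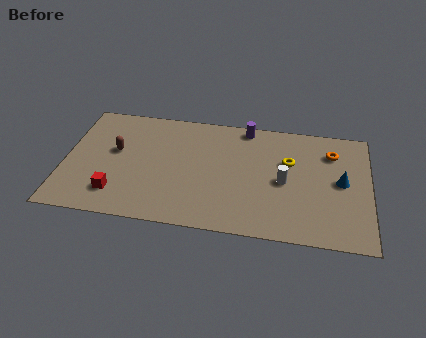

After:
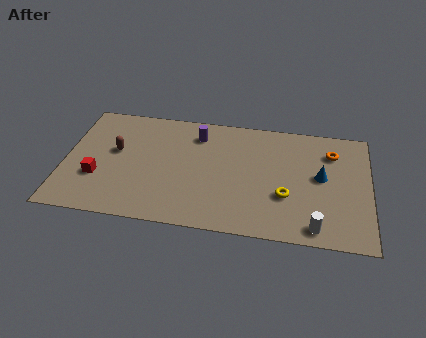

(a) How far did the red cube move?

1.4

The red cube moved from about (2.7, 1.8) to (1.7, 2.8), a distance of √(1.0² + 1.0²) ≈ 1.4.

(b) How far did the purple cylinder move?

2.6

From (8.9, 7.5) to (6.5, 6.6), the purple cylinder covered √(2.4² + 0.9²) ≈ 2.6 units.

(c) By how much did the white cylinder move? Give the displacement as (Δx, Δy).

(1.6, -2.9)

From the two frames, the white cylinder sits at roughly (10.9, 3.9) before and (12.5, 1.0) after.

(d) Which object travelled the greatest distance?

the white cylinder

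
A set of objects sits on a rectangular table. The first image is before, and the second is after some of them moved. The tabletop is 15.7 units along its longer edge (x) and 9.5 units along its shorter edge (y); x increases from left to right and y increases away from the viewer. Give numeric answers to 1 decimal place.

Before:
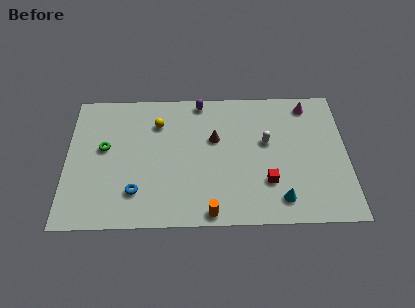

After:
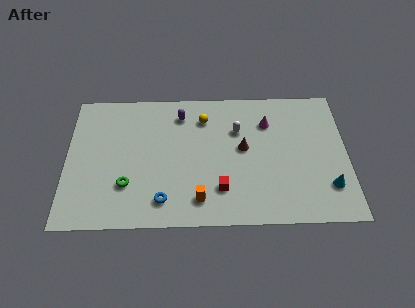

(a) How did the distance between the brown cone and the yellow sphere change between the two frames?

-0.3

They were about 3.4 units apart before and 3.1 after — 0.3 units closer together.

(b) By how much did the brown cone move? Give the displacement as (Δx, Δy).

(1.6, -0.7)

From the two frames, the brown cone sits at roughly (8.3, 5.9) before and (9.9, 5.2) after.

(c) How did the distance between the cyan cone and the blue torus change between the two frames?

+1.2

Before: roughly 8.0 units apart; after: 9.2. That's 1.2 units further apart.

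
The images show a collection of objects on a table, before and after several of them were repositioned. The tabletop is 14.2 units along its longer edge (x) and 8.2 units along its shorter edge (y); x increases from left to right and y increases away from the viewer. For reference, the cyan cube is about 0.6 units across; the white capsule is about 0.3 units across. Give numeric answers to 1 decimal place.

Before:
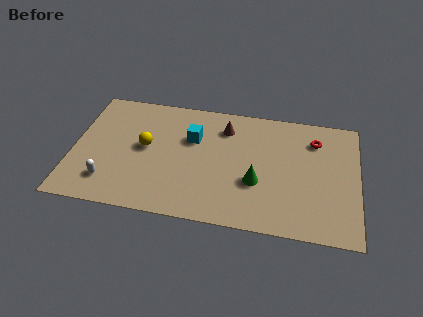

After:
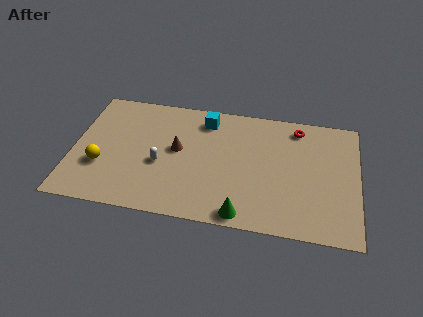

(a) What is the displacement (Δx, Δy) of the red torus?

(-0.9, 0.7)

The red torus was at about (12.0, 6.3) and moved to about (11.1, 7.0).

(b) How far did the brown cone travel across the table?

3.0

From (7.5, 6.4) to (5.2, 4.5), the brown cone covered √(2.3² + 1.9²) ≈ 3.0 units.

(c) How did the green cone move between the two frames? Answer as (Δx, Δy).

(-0.6, -2.2)

The green cone started near (9.2, 3.0) and ended near (8.6, 0.8).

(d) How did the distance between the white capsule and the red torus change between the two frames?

-3.5

They were about 11.1 units apart before and 7.6 after — 3.5 units closer together.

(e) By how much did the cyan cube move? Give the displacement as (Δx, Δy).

(0.6, 1.4)

The cyan cube was at about (5.9, 5.4) and moved to about (6.5, 6.8).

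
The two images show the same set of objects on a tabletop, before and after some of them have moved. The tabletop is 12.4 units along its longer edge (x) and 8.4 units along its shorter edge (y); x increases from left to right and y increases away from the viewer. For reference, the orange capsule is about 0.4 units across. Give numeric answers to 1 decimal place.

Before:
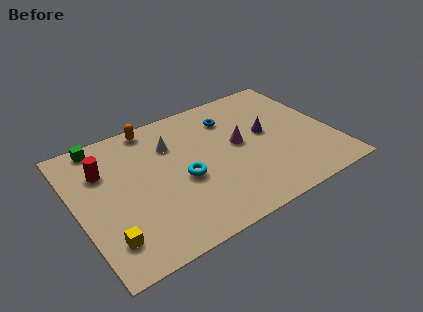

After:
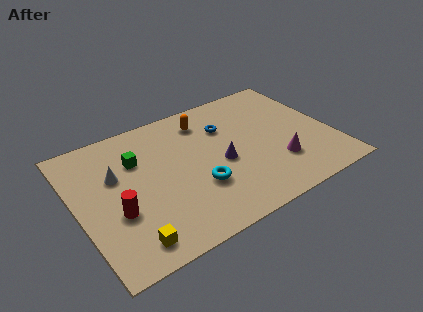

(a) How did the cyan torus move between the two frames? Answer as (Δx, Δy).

(0.6, -0.8)

The cyan torus started near (5.0, 3.6) and ended near (5.6, 2.8).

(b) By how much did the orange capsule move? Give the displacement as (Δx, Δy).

(2.5, -0.8)

From the two frames, the orange capsule sits at roughly (4.1, 7.6) before and (6.6, 6.8) after.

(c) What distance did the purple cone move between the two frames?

2.6

The purple cone moved from about (9.3, 4.6) to (6.9, 3.7), a distance of √(2.4² + 0.9²) ≈ 2.6.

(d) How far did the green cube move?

2.3

The green cube was near (1.6, 7.6) before and (3.1, 5.8) after, so it travelled √(1.5² + 1.8²) ≈ 2.3 units.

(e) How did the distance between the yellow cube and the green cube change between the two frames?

-1.1

They were about 5.8 units apart before and 4.7 after — 1.1 units closer together.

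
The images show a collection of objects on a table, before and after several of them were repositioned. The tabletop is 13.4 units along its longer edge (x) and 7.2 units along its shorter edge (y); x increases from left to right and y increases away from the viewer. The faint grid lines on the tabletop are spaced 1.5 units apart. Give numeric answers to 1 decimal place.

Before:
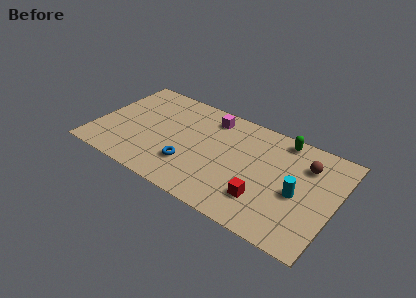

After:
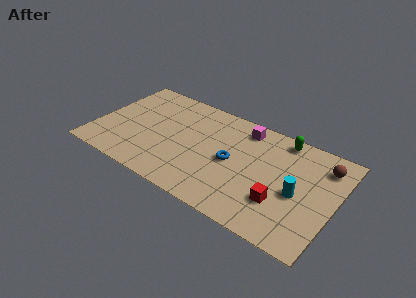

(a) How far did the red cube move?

0.9

The red cube moved from about (9.7, 1.9) to (10.6, 2.2), a distance of √(0.9² + 0.3²) ≈ 0.9.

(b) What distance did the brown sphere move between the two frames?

1.0

From (11.6, 5.3) to (12.5, 5.7), the brown sphere covered √(0.9² + 0.4²) ≈ 1.0 units.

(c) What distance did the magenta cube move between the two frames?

1.9

The magenta cube moved from about (6.1, 6.0) to (8.0, 6.1), a distance of √(1.9² + 0.1²) ≈ 1.9.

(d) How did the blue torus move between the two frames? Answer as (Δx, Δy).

(2.2, 1.4)

From the two frames, the blue torus sits at roughly (5.5, 2.1) before and (7.7, 3.5) after.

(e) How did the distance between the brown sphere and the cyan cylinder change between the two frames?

+0.6

The distance was about 2.1 in the first image and 2.7 in the second, so they moved 0.6 units further apart.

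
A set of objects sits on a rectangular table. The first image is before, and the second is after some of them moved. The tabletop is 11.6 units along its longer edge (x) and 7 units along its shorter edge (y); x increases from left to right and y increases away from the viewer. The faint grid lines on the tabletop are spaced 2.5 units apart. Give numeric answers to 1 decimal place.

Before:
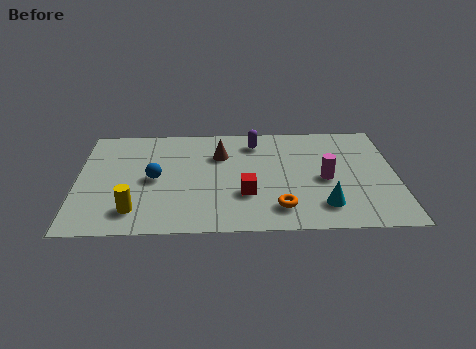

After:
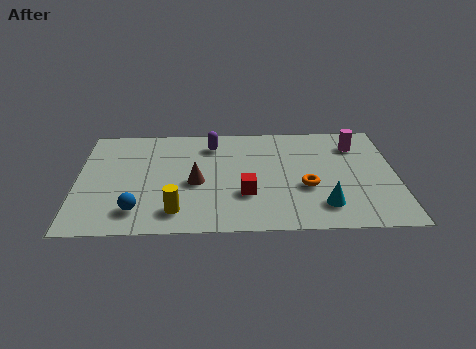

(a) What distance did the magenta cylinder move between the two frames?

2.5

The magenta cylinder was near (9.0, 3.2) before and (10.2, 5.4) after, so it travelled √(1.2² + 2.2²) ≈ 2.5 units.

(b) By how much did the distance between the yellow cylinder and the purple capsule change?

-1.7

They were about 6.2 units apart before and 4.5 after — 1.7 units closer together.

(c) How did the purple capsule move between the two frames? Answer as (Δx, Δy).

(-1.6, -0.1)

The purple capsule started near (6.5, 5.7) and ended near (4.9, 5.6).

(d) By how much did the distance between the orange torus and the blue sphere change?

+1.3

They were about 4.9 units apart before and 6.2 after — 1.3 units further apart.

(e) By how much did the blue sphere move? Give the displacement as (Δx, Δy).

(-0.6, -2.0)

The blue sphere was at about (2.8, 3.4) and moved to about (2.2, 1.4).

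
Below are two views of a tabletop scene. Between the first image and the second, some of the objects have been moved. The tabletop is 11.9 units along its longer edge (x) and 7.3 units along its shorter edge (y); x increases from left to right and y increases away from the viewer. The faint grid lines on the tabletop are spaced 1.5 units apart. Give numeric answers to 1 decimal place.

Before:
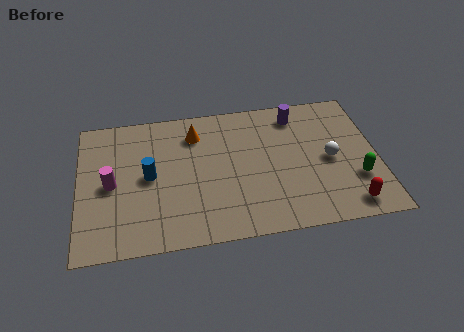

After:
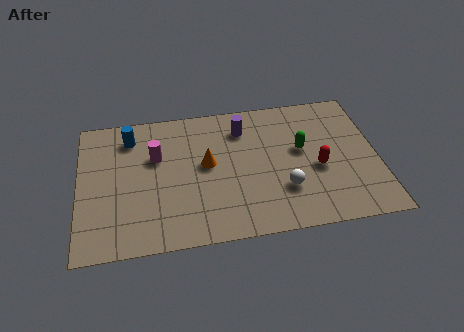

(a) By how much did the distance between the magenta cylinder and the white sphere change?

-3.1

They were about 8.7 units apart before and 5.6 after — 3.1 units closer together.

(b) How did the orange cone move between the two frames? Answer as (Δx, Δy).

(0.4, -1.7)

The orange cone started near (4.7, 5.7) and ended near (5.1, 4.0).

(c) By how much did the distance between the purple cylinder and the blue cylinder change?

-2.0

They were about 6.5 units apart before and 4.5 after — 2.0 units closer together.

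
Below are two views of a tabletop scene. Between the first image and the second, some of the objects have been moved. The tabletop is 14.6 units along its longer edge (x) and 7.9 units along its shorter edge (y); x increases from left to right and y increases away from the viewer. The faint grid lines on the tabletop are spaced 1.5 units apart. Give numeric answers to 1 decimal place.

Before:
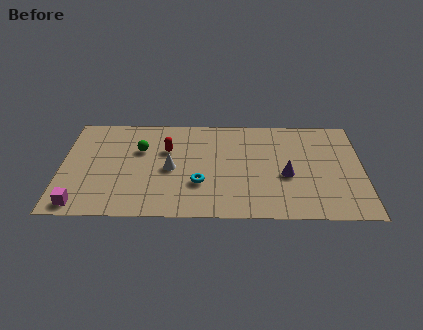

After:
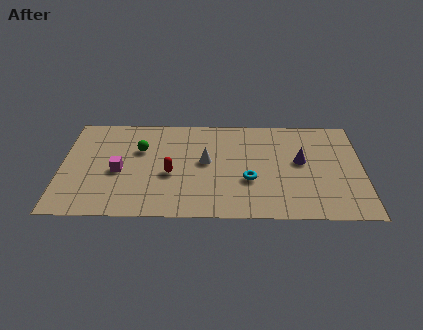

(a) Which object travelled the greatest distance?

the magenta cube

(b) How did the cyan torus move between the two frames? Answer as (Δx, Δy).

(2.4, 0.3)

The cyan torus started near (6.7, 2.6) and ended near (9.1, 2.9).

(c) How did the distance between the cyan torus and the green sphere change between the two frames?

+1.9

The distance was about 3.9 in the first image and 5.8 in the second, so they moved 1.9 units further apart.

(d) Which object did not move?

the green sphere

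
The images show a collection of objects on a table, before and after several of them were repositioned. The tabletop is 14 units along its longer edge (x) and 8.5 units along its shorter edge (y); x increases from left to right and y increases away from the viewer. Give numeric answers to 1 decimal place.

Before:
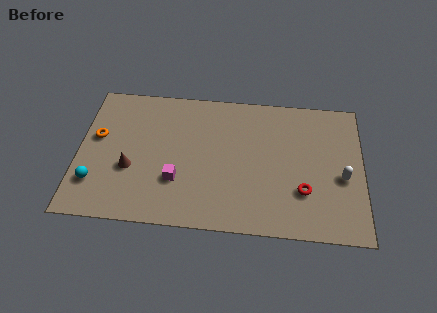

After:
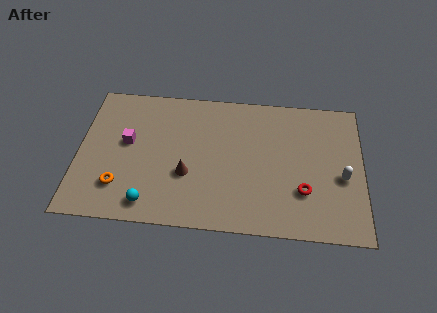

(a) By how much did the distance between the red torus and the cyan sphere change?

-2.6

The distance was about 10.2 in the first image and 7.6 in the second, so they moved 2.6 units closer together.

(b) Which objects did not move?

the red torus and the white capsule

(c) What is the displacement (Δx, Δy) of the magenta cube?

(-2.5, 2.1)

The magenta cube was at about (4.9, 2.7) and moved to about (2.4, 4.8).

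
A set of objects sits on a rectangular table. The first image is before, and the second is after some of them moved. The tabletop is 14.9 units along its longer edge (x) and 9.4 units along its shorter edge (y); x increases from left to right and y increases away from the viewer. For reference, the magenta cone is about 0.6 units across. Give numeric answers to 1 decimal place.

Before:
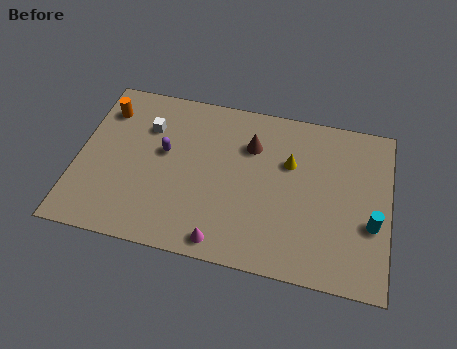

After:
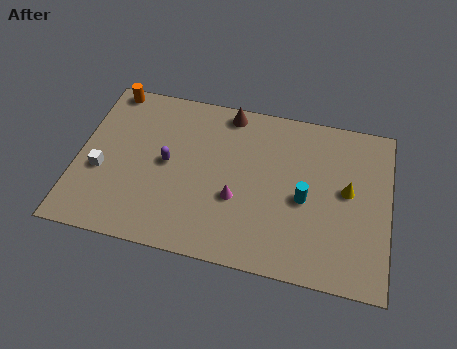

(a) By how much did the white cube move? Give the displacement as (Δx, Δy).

(-2.0, -3.0)

The white cube was at about (3.2, 6.7) and moved to about (1.2, 3.7).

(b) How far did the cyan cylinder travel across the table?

3.3

The cyan cylinder moved from about (14.1, 3.5) to (10.9, 4.2), a distance of √(3.2² + 0.7²) ≈ 3.3.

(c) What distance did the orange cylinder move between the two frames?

1.3

From (1.1, 7.3) to (1.2, 8.6), the orange cylinder covered √(0.1² + 1.3²) ≈ 1.3 units.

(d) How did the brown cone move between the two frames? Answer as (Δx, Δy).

(-1.2, 1.7)

From the two frames, the brown cone sits at roughly (8.2, 6.7) before and (7.0, 8.4) after.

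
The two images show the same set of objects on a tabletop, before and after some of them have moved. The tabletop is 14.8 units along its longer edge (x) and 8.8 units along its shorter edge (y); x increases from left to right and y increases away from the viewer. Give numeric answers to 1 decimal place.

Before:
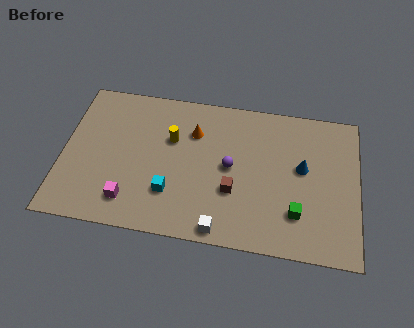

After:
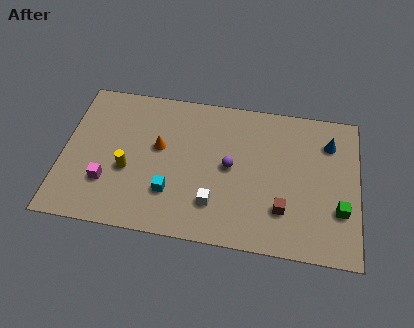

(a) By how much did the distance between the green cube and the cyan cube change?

+2.1

They were about 6.3 units apart before and 8.4 after — 2.1 units further apart.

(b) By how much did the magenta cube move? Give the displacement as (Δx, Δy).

(-1.2, 0.9)

From the two frames, the magenta cube sits at roughly (3.5, 1.7) before and (2.3, 2.6) after.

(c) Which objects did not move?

the purple sphere and the cyan cube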